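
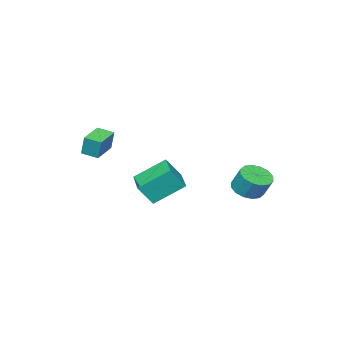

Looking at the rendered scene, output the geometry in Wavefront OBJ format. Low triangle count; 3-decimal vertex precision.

v -2.198 2.746 -3.976
v -1.241 2.808 -4.026
v -1.225 3.497 -2.854
v -2.182 3.434 -2.804
v -1.409 3.212 -4.261
v -1.393 3.901 -3.089
v -1.788 3.492 -4.42
v -1.772 4.18 -3.248
v -2.277 3.571 -4.46
v -2.261 4.26 -3.288
v -2.745 3.429 -4.37
v -2.729 4.118 -3.198
v -3.066 3.104 -4.175
v -3.05 3.793 -3.002
v -3.155 2.683 -3.926
v -3.139 3.372 -2.754
v -2.987 2.279 -3.691
v -2.971 2.968 -2.519
v -2.608 2 -3.532
v -2.592 2.688 -2.36
v -2.119 1.92 -3.492
v -2.103 2.609 -2.32
v -1.651 2.062 -3.582
v -1.635 2.751 -2.41
v -1.33 2.387 -3.778
v -1.314 3.076 -2.605
v -0.735 -0.812 -3.521
v -0.016 -1.254 -2.33
v 0.431 0.771 -3.639
v 1.151 0.329 -2.448
v 0.629 -1.909 -4.752
v 1.349 -2.351 -3.561
v 1.796 -0.326 -4.87
v 2.515 -0.768 -3.679
v 2.056 -4.679 -1.451
v 2.133 -4.332 -0.221
v 1.654 -3.781 -1.679
v 1.731 -3.434 -0.449
v 3.529 -4.086 -1.711
v 3.606 -3.739 -0.481
v 3.127 -3.188 -1.939
v 3.204 -2.841 -0.709
f 2 1 5
f 2 5 3
f 3 5 6
f 3 6 4
f 5 1 7
f 5 7 6
f 6 7 8
f 6 8 4
f 7 1 9
f 7 9 8
f 8 9 10
f 8 10 4
f 9 1 11
f 9 11 10
f 10 11 12
f 10 12 4
f 11 1 13
f 11 13 12
f 12 13 14
f 12 14 4
f 13 1 15
f 13 15 14
f 14 15 16
f 14 16 4
f 15 1 17
f 15 17 16
f 16 17 18
f 16 18 4
f 17 1 19
f 17 19 18
f 18 19 20
f 18 20 4
f 19 1 21
f 19 21 20
f 20 21 22
f 20 22 4
f 21 1 23
f 21 23 22
f 22 23 24
f 22 24 4
f 23 1 25
f 23 25 24
f 24 25 26
f 24 26 4
f 25 1 2
f 25 2 26
f 26 2 3
f 26 3 4
f 28 30 27
f 31 28 27
f 27 30 29
f 29 31 27
f 28 34 30
f 32 28 31
f 32 34 28
f 30 34 29
f 33 31 29
f 29 34 33
f 33 32 31
f 34 32 33
f 36 38 35
f 39 36 35
f 35 38 37
f 37 39 35
f 36 42 38
f 40 36 39
f 40 42 36
f 38 42 37
f 41 39 37
f 37 42 41
f 41 40 39
f 42 40 41



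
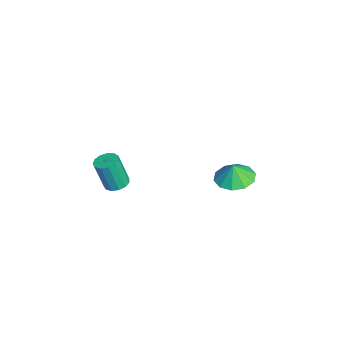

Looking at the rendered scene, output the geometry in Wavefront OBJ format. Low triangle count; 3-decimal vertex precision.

v 2.571 -2.478 3.04
v 2.916 -3.011 2.899
v 2.854 -3.495 4.58
v 2.509 -2.962 4.72
v 3.159 -2.75 2.983
v 3.097 -3.234 4.664
v 3.215 -2.403 3.085
v 3.153 -2.886 4.766
v 3.067 -2.079 3.173
v 3.005 -2.563 4.853
v 2.761 -1.883 3.218
v 2.699 -2.366 4.899
v 2.395 -1.875 3.207
v 2.333 -2.359 4.887
v 2.085 -2.059 3.142
v 2.023 -2.543 4.823
v 1.929 -2.376 3.045
v 1.867 -2.86 4.726
v 1.977 -2.725 2.947
v 1.915 -3.209 4.627
v 2.214 -2.996 2.877
v 2.152 -3.48 4.558
v 2.564 -3.103 2.86
v 2.502 -3.586 4.54
v 0.082 3.511 0.871
v 0.756 2.696 0.71
v 0.178 3.389 1.889
v 1.112 3.252 0.743
v 1.075 3.907 0.825
v 0.659 4.411 0.925
v 0.022 4.571 1.004
v -0.592 4.326 1.032
v -0.948 3.77 0.999
v -0.911 3.115 0.917
v -0.494 2.611 0.817
v 0.143 2.451 0.738
f 2 1 5
f 2 5 3
f 3 5 6
f 3 6 4
f 5 1 7
f 5 7 6
f 6 7 8
f 6 8 4
f 7 1 9
f 7 9 8
f 8 9 10
f 8 10 4
f 9 1 11
f 9 11 10
f 10 11 12
f 10 12 4
f 11 1 13
f 11 13 12
f 12 13 14
f 12 14 4
f 13 1 15
f 13 15 14
f 14 15 16
f 14 16 4
f 15 1 17
f 15 17 16
f 16 17 18
f 16 18 4
f 17 1 19
f 17 19 18
f 18 19 20
f 18 20 4
f 19 1 21
f 19 21 20
f 20 21 22
f 20 22 4
f 21 1 23
f 21 23 22
f 22 23 24
f 22 24 4
f 23 1 2
f 23 2 24
f 24 2 3
f 24 3 4
f 26 25 28
f 26 28 27
f 28 25 29
f 28 29 27
f 29 25 30
f 29 30 27
f 30 25 31
f 30 31 27
f 31 25 32
f 31 32 27
f 32 25 33
f 32 33 27
f 33 25 34
f 33 34 27
f 34 25 35
f 34 35 27
f 35 25 36
f 35 36 27
f 36 25 26
f 36 26 27



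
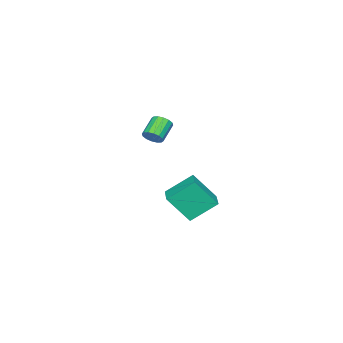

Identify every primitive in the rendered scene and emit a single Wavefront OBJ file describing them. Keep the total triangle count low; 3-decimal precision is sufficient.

v 3.125 3.069 3.41
v 3.446 3.355 3.884
v 2.337 3.278 4.683
v 2.015 2.991 4.21
v 3.306 3.602 3.713
v 2.197 3.525 4.513
v 3.118 3.706 3.462
v 2.008 3.629 4.261
v 2.931 3.64 3.196
v 1.821 3.563 3.996
v 2.796 3.42 2.988
v 1.687 3.343 3.788
v 2.75 3.106 2.893
v 1.64 3.029 3.693
v 2.803 2.782 2.937
v 1.694 2.705 3.736
v 2.943 2.535 3.107
v 1.834 2.458 3.907
v 3.132 2.431 3.359
v 2.022 2.354 4.158
v 3.319 2.497 3.624
v 2.209 2.42 4.424
v 3.453 2.717 3.832
v 2.344 2.64 4.632
v 3.5 3.031 3.927
v 2.39 2.954 4.727
v -1.783 2.347 -4.717
v -1.139 1.15 -3
v -2.819 3.611 -3.447
v -2.175 2.414 -1.73
v -0.505 3.246 -4.57
v 0.139 2.049 -2.853
v -1.541 4.51 -3.3
v -0.897 3.313 -1.583
f 2 1 5
f 2 5 3
f 3 5 6
f 3 6 4
f 5 1 7
f 5 7 6
f 6 7 8
f 6 8 4
f 7 1 9
f 7 9 8
f 8 9 10
f 8 10 4
f 9 1 11
f 9 11 10
f 10 11 12
f 10 12 4
f 11 1 13
f 11 13 12
f 12 13 14
f 12 14 4
f 13 1 15
f 13 15 14
f 14 15 16
f 14 16 4
f 15 1 17
f 15 17 16
f 16 17 18
f 16 18 4
f 17 1 19
f 17 19 18
f 18 19 20
f 18 20 4
f 19 1 21
f 19 21 20
f 20 21 22
f 20 22 4
f 21 1 23
f 21 23 22
f 22 23 24
f 22 24 4
f 23 1 25
f 23 25 24
f 24 25 26
f 24 26 4
f 25 1 2
f 25 2 26
f 26 2 3
f 26 3 4
f 28 30 27
f 31 28 27
f 27 30 29
f 29 31 27
f 28 34 30
f 32 28 31
f 32 34 28
f 30 34 29
f 33 31 29
f 29 34 33
f 33 32 31
f 34 32 33



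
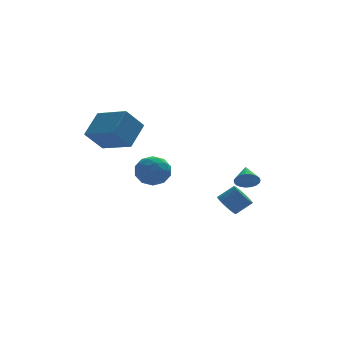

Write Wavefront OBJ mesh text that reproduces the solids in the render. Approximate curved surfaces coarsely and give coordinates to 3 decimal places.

v 1.854 0.17 -2.09
v 2.289 0.529 -2.584
v 3.18 0.469 -1.845
v 2.746 0.11 -1.35
v 2.157 0.779 -2.406
v 3.049 0.719 -1.666
v 1.966 0.908 -2.165
v 2.857 0.848 -1.425
v 1.752 0.891 -1.909
v 2.644 0.831 -1.169
v 1.559 0.731 -1.689
v 2.45 0.671 -0.949
v 1.424 0.46 -1.548
v 2.316 0.4 -0.808
v 1.374 0.131 -1.515
v 2.266 0.071 -0.775
v 1.42 -0.189 -1.595
v 2.311 -0.249 -0.856
v 1.551 -0.439 -1.774
v 2.443 -0.499 -1.034
v 1.743 -0.568 -2.015
v 2.634 -0.628 -1.275
v 1.956 -0.551 -2.271
v 2.848 -0.611 -1.531
v 2.15 -0.391 -2.491
v 3.041 -0.451 -1.751
v 2.284 -0.12 -2.632
v 3.176 -0.18 -1.892
v 2.334 0.209 -2.665
v 3.226 0.149 -1.925
v 2.849 -0.199 -0.25
v 3.428 -0.478 0.027
v 3.071 0.839 0.33
v 3.529 -0.362 -0.22
v 3.512 -0.218 -0.472
v 3.381 -0.07 -0.686
v 3.157 0.055 -0.824
v 2.881 0.136 -0.863
v 2.598 0.16 -0.796
v 2.359 0.121 -0.635
v 2.205 0.027 -0.407
v 2.162 -0.107 -0.152
v 2.237 -0.256 0.087
v 2.419 -0.395 0.267
v 2.674 -0.501 0.357
v 2.96 -0.554 0.343
v 3.226 -0.546 0.226
v -2.533 -1.628 1.461
v -2.012 -2.43 1.211
v -3.408 -2.51 2.469
v -2.887 -3.312 2.219
v -2.46 -2.588 2.738
v -1.919 -2.043 2.116
v -3.501 -2.897 1.564
v -2.96 -2.352 0.942
v -2.61 -3.214 1.275
v -1.967 -3.023 2
v -3.453 -1.917 1.68
v -2.81 -1.726 2.405
v -2.196 -1.952 1.248
v -3.224 -2.988 2.432
v -2.973 -2.563 2.738
v -2.667 -3.034 2.591
v -2.141 -1.724 1.78
v -1.835 -2.195 1.633
v -2.098 -2.288 2.53
v -3.585 -2.745 2.047
v -3.279 -3.216 1.9
v -2.753 -1.906 1.089
v -2.447 -2.377 0.942
v -3.322 -2.652 1.15
v -2.241 -2.884 1.138
v -2.755 -3.402 1.73
v -3.116 -3.159 1.346
v -2.798 -2.838 0.98
v -1.863 -2.772 1.565
v -2.377 -3.29 2.157
v -2.126 -2.865 2.462
v -1.809 -2.544 2.096
v -2.215 -3.233 1.602
v -3.043 -1.65 1.523
v -3.557 -2.168 2.115
v -3.611 -2.396 1.584
v -3.294 -2.075 1.218
v -2.665 -1.538 1.95
v -3.179 -2.056 2.542
v -2.622 -2.102 2.7
v -2.304 -1.781 2.334
v -3.205 -1.707 2.078
v -2.934 1.482 2.126
v -3.961 1.173 3.326
v -4.118 3.112 1.533
v -5.145 2.803 2.734
v -1.995 2.557 3.206
v -3.022 2.248 4.407
v -3.179 4.187 2.614
v -4.206 3.878 3.814
f 2 1 5
f 2 5 3
f 3 5 6
f 3 6 4
f 5 1 7
f 5 7 6
f 6 7 8
f 6 8 4
f 7 1 9
f 7 9 8
f 8 9 10
f 8 10 4
f 9 1 11
f 9 11 10
f 10 11 12
f 10 12 4
f 11 1 13
f 11 13 12
f 12 13 14
f 12 14 4
f 13 1 15
f 13 15 14
f 14 15 16
f 14 16 4
f 15 1 17
f 15 17 16
f 16 17 18
f 16 18 4
f 17 1 19
f 17 19 18
f 18 19 20
f 18 20 4
f 19 1 21
f 19 21 20
f 20 21 22
f 20 22 4
f 21 1 23
f 21 23 22
f 22 23 24
f 22 24 4
f 23 1 25
f 23 25 24
f 24 25 26
f 24 26 4
f 25 1 27
f 25 27 26
f 26 27 28
f 26 28 4
f 27 1 29
f 27 29 28
f 28 29 30
f 28 30 4
f 29 1 2
f 29 2 30
f 30 2 3
f 30 3 4
f 32 31 34
f 32 34 33
f 34 31 35
f 34 35 33
f 35 31 36
f 35 36 33
f 36 31 37
f 36 37 33
f 37 31 38
f 37 38 33
f 38 31 39
f 38 39 33
f 39 31 40
f 39 40 33
f 40 31 41
f 40 41 33
f 41 31 42
f 41 42 33
f 42 31 43
f 42 43 33
f 43 31 44
f 43 44 33
f 44 31 45
f 44 45 33
f 45 31 46
f 45 46 33
f 46 31 47
f 46 47 33
f 47 31 32
f 47 32 33
f 48 85 64
f 85 59 88
f 64 88 53
f 85 88 64
f 48 64 60
f 64 53 65
f 60 65 49
f 64 65 60
f 48 60 69
f 60 49 70
f 69 70 55
f 60 70 69
f 48 69 81
f 69 55 84
f 81 84 58
f 69 84 81
f 48 81 85
f 81 58 89
f 85 89 59
f 81 89 85
f 49 65 76
f 65 53 79
f 76 79 57
f 65 79 76
f 53 88 66
f 88 59 87
f 66 87 52
f 88 87 66
f 59 89 86
f 89 58 82
f 86 82 50
f 89 82 86
f 58 84 83
f 84 55 71
f 83 71 54
f 84 71 83
f 55 70 75
f 70 49 72
f 75 72 56
f 70 72 75
f 51 77 63
f 77 57 78
f 63 78 52
f 77 78 63
f 51 63 61
f 63 52 62
f 61 62 50
f 63 62 61
f 51 61 68
f 61 50 67
f 68 67 54
f 61 67 68
f 51 68 73
f 68 54 74
f 73 74 56
f 68 74 73
f 51 73 77
f 73 56 80
f 77 80 57
f 73 80 77
f 52 78 66
f 78 57 79
f 66 79 53
f 78 79 66
f 50 62 86
f 62 52 87
f 86 87 59
f 62 87 86
f 54 67 83
f 67 50 82
f 83 82 58
f 67 82 83
f 56 74 75
f 74 54 71
f 75 71 55
f 74 71 75
f 57 80 76
f 80 56 72
f 76 72 49
f 80 72 76
f 91 93 90
f 94 91 90
f 90 93 92
f 92 94 90
f 91 97 93
f 95 91 94
f 95 97 91
f 93 97 92
f 96 94 92
f 92 97 96
f 96 95 94
f 97 95 96



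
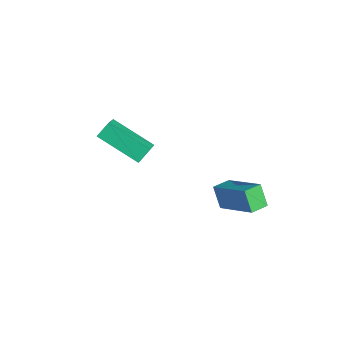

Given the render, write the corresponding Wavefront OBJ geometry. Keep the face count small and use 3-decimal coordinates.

v -1.274 -3.341 2.382
v -1.434 -2.759 2.924
v -2.486 -2.703 1.341
v -2.645 -2.122 1.883
v 0.185 -2.078 1.457
v 0.026 -1.497 1.999
v -1.026 -1.441 0.416
v -1.186 -0.859 0.958
v 1.936 0.497 0.475
v 3.639 1.123 1.572
v 1.693 1.297 0.395
v 3.396 1.923 1.492
v 2.504 0.577 -0.452
v 4.207 1.203 0.645
v 2.261 1.377 -0.532
v 3.964 2.003 0.565
f 2 4 1
f 5 2 1
f 1 4 3
f 3 5 1
f 2 8 4
f 6 2 5
f 6 8 2
f 4 8 3
f 7 5 3
f 3 8 7
f 7 6 5
f 8 6 7
f 10 12 9
f 13 10 9
f 9 12 11
f 11 13 9
f 10 16 12
f 14 10 13
f 14 16 10
f 12 16 11
f 15 13 11
f 11 16 15
f 15 14 13
f 16 14 15



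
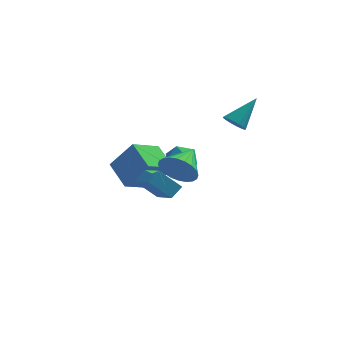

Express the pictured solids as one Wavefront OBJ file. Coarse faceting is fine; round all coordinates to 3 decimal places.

v -3.113 2.703 -1.17
v -1.908 2.567 0.433
v -1.952 3.998 -1.934
v -0.747 3.863 -0.331
v -2.173 1.377 -1.989
v -0.968 1.242 -0.386
v -1.012 2.673 -2.753
v 0.193 2.537 -1.15
v 1.023 -3.481 2
v 1.399 -3.979 2.833
v 1.597 -1.979 2.64
v 1.717 -3.993 2.581
v 1.93 -3.93 2.242
v 2.005 -3.798 1.865
v 1.93 -3.618 1.509
v 1.717 -3.417 1.228
v 1.399 -3.226 1.065
v 1.024 -3.073 1.043
v 0.648 -2.983 1.168
v 0.33 -2.968 1.419
v 0.117 -3.032 1.758
v 0.042 -3.164 2.135
v 0.117 -3.344 2.491
v 0.329 -3.545 2.772
v 0.648 -3.736 2.936
v 1.023 -3.888 2.957
v 0.838 0.254 1.499
v 1.482 0.015 0.895
v 0.278 -1.115 1.445
v 0.922 -1.354 0.841
v 1.152 -1.177 1.709
v 1.498 -0.33 1.742
v 0.262 -0.77 0.598
v 0.608 0.077 0.631
v 1.126 -0.618 0.338
v 1.676 -0.869 1.025
v 0.084 -0.231 1.315
v 0.634 -0.482 2.002
v 3.167 3.219 1.875
v 3.527 3.539 1.354
v 4.213 4.241 3.225
v 3.237 3.755 1.415
v 2.927 3.827 1.6
v 2.682 3.737 1.858
v 2.567 3.507 2.121
v 2.613 3.2 2.318
v 2.807 2.898 2.397
v 3.098 2.682 2.335
v 3.408 2.61 2.151
v 3.653 2.7 1.892
v 3.768 2.93 1.629
v 3.722 3.237 1.432
v -0.349 -0.117 -1.815
v 0.504 -1.508 -1.056
v -1.477 -0.208 -0.713
v -0.624 -1.599 0.046
v 0.104 0.439 -1.306
v 0.957 -0.952 -0.547
v -1.024 0.348 -0.204
v -0.171 -1.043 0.555
f 2 4 1
f 5 2 1
f 1 4 3
f 3 5 1
f 2 8 4
f 6 2 5
f 6 8 2
f 4 8 3
f 7 5 3
f 3 8 7
f 7 6 5
f 8 6 7
f 10 9 12
f 10 12 11
f 12 9 13
f 12 13 11
f 13 9 14
f 13 14 11
f 14 9 15
f 14 15 11
f 15 9 16
f 15 16 11
f 16 9 17
f 16 17 11
f 17 9 18
f 17 18 11
f 18 9 19
f 18 19 11
f 19 9 20
f 19 20 11
f 20 9 21
f 20 21 11
f 21 9 22
f 21 22 11
f 22 9 23
f 22 23 11
f 23 9 24
f 23 24 11
f 24 9 25
f 24 25 11
f 25 9 26
f 25 26 11
f 26 9 10
f 26 10 11
f 27 38 32
f 27 32 28
f 27 28 34
f 27 34 37
f 27 37 38
f 28 32 36
f 32 38 31
f 38 37 29
f 37 34 33
f 34 28 35
f 30 36 31
f 30 31 29
f 30 29 33
f 30 33 35
f 30 35 36
f 31 36 32
f 29 31 38
f 33 29 37
f 35 33 34
f 36 35 28
f 40 39 42
f 40 42 41
f 42 39 43
f 42 43 41
f 43 39 44
f 43 44 41
f 44 39 45
f 44 45 41
f 45 39 46
f 45 46 41
f 46 39 47
f 46 47 41
f 47 39 48
f 47 48 41
f 48 39 49
f 48 49 41
f 49 39 50
f 49 50 41
f 50 39 51
f 50 51 41
f 51 39 52
f 51 52 41
f 52 39 40
f 52 40 41
f 54 56 53
f 57 54 53
f 53 56 55
f 55 57 53
f 54 60 56
f 58 54 57
f 58 60 54
f 56 60 55
f 59 57 55
f 55 60 59
f 59 58 57
f 60 58 59



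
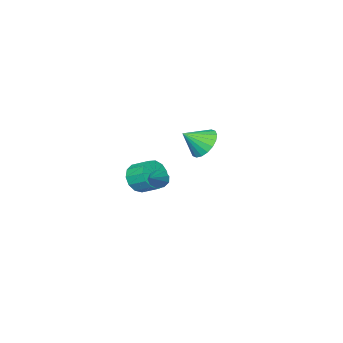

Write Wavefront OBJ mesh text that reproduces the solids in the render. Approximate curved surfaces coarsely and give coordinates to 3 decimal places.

v 2.349 -1.224 -1.156
v 2.591 -1.145 -1.597
v 3.771 -0.496 -0.244
v 2.397 -0.867 -1.517
v 2.18 -0.756 -1.267
v 2.042 -0.864 -0.965
v 2.047 -1.14 -0.753
v 2.194 -1.456 -0.729
v 2.412 -1.663 -0.905
v 2.601 -1.665 -1.198
v 2.672 -1.461 -1.472
v -3.298 -3.324 -1.787
v -2.782 -3.595 -2.536
v -2.402 -3.916 -0.953
v -2.619 -3.217 -2.442
v -2.591 -2.859 -2.218
v -2.703 -2.594 -1.908
v -2.933 -2.473 -1.575
v -3.235 -2.52 -1.283
v -3.55 -2.727 -1.091
v -3.815 -3.052 -1.037
v -3.978 -3.431 -1.131
v -4.006 -3.788 -1.355
v -3.894 -4.054 -1.665
v -3.664 -4.175 -1.998
v -3.362 -4.127 -2.29
v -3.047 -3.92 -2.482
v 0.961 -3.71 -2.559
v 1.417 -4.02 -1.912
v 1.295 -3.08 -1.375
v 0.839 -2.77 -2.021
v 1.729 -3.81 -2.208
v 1.607 -2.87 -1.671
v 1.797 -3.568 -2.616
v 1.675 -2.628 -2.079
v 1.6 -3.372 -3.006
v 1.477 -2.431 -2.468
v 1.2 -3.282 -3.253
v 1.077 -2.342 -2.716
v 0.724 -3.329 -3.28
v 0.601 -2.389 -2.743
v 0.324 -3.497 -3.078
v 0.201 -2.556 -2.541
v 0.125 -3.732 -2.711
v 0.003 -2.792 -2.174
v 0.193 -3.961 -2.296
v 0.07 -3.02 -1.759
v 0.504 -4.11 -1.964
v 0.381 -3.169 -1.427
v 0.961 -4.132 -1.82
v 0.838 -3.191 -1.283
f 2 1 4
f 2 4 3
f 4 1 5
f 4 5 3
f 5 1 6
f 5 6 3
f 6 1 7
f 6 7 3
f 7 1 8
f 7 8 3
f 8 1 9
f 8 9 3
f 9 1 10
f 9 10 3
f 10 1 11
f 10 11 3
f 11 1 2
f 11 2 3
f 13 12 15
f 13 15 14
f 15 12 16
f 15 16 14
f 16 12 17
f 16 17 14
f 17 12 18
f 17 18 14
f 18 12 19
f 18 19 14
f 19 12 20
f 19 20 14
f 20 12 21
f 20 21 14
f 21 12 22
f 21 22 14
f 22 12 23
f 22 23 14
f 23 12 24
f 23 24 14
f 24 12 25
f 24 25 14
f 25 12 26
f 25 26 14
f 26 12 27
f 26 27 14
f 27 12 13
f 27 13 14
f 29 28 32
f 29 32 30
f 30 32 33
f 30 33 31
f 32 28 34
f 32 34 33
f 33 34 35
f 33 35 31
f 34 28 36
f 34 36 35
f 35 36 37
f 35 37 31
f 36 28 38
f 36 38 37
f 37 38 39
f 37 39 31
f 38 28 40
f 38 40 39
f 39 40 41
f 39 41 31
f 40 28 42
f 40 42 41
f 41 42 43
f 41 43 31
f 42 28 44
f 42 44 43
f 43 44 45
f 43 45 31
f 44 28 46
f 44 46 45
f 45 46 47
f 45 47 31
f 46 28 48
f 46 48 47
f 47 48 49
f 47 49 31
f 48 28 50
f 48 50 49
f 49 50 51
f 49 51 31
f 50 28 29
f 50 29 51
f 51 29 30
f 51 30 31



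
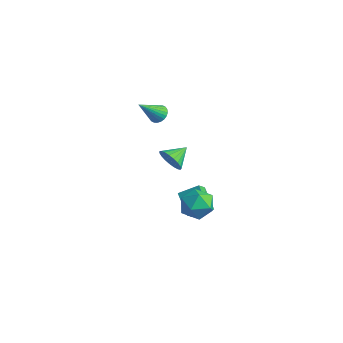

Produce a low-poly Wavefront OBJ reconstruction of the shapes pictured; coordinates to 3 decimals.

v 2.16 1.093 -2.825
v 2.351 0.517 -2.245
v 0.901 1.493 -2.013
v 1.092 0.916 -1.433
v 2.848 1.964 -2.187
v 3.039 1.387 -1.607
v 1.589 2.363 -1.375
v 1.78 1.787 -0.795
v 3.83 1.009 0.121
v 4.527 0.281 -0.093
v 2.633 0.059 -0.547
v 3.33 -0.669 -0.761
v 3.073 -0.474 0.217
v 3.813 0.113 0.63
v 3.347 0.227 -1.27
v 4.087 0.814 -0.857
v 4.229 -0.202 -0.953
v 4.059 -0.636 -0.034
v 3.101 0.976 -0.606
v 2.931 0.542 0.313
v -3.835 3.526 0.919
v -3.451 3.156 0.583
v -3.925 2.214 2.261
v -3.289 3.283 0.718
v -3.211 3.447 0.883
v -3.227 3.623 1.054
v -3.336 3.784 1.205
v -3.521 3.906 1.311
v -3.753 3.97 1.358
v -3.998 3.967 1.338
v -4.218 3.896 1.254
v -4.38 3.769 1.119
v -4.459 3.606 0.954
v -4.442 3.43 0.783
v -4.333 3.268 0.633
v -4.148 3.146 0.526
v -3.916 3.082 0.479
v -3.671 3.086 0.499
v -1.09 2.158 -0.682
v -0.527 2.41 -1.252
v -1.13 3.342 -0.198
v -0.829 2.468 -1.418
v -1.176 2.472 -1.457
v -1.509 2.422 -1.361
v -1.769 2.326 -1.148
v -1.911 2.201 -0.855
v -1.912 2.069 -0.532
v -1.771 1.952 -0.235
v -1.512 1.871 -0.015
v -1.18 1.839 0.09
v -0.832 1.862 0.06
v -0.53 1.937 -0.097
v -0.324 2.05 -0.356
v -0.251 2.181 -0.671
v -0.323 2.309 -0.988
f 2 4 1
f 5 2 1
f 1 4 3
f 3 5 1
f 2 8 4
f 6 2 5
f 6 8 2
f 4 8 3
f 7 5 3
f 3 8 7
f 7 6 5
f 8 6 7
f 9 20 14
f 9 14 10
f 9 10 16
f 9 16 19
f 9 19 20
f 10 14 18
f 14 20 13
f 20 19 11
f 19 16 15
f 16 10 17
f 12 18 13
f 12 13 11
f 12 11 15
f 12 15 17
f 12 17 18
f 13 18 14
f 11 13 20
f 15 11 19
f 17 15 16
f 18 17 10
f 22 21 24
f 22 24 23
f 24 21 25
f 24 25 23
f 25 21 26
f 25 26 23
f 26 21 27
f 26 27 23
f 27 21 28
f 27 28 23
f 28 21 29
f 28 29 23
f 29 21 30
f 29 30 23
f 30 21 31
f 30 31 23
f 31 21 32
f 31 32 23
f 32 21 33
f 32 33 23
f 33 21 34
f 33 34 23
f 34 21 35
f 34 35 23
f 35 21 36
f 35 36 23
f 36 21 37
f 36 37 23
f 37 21 38
f 37 38 23
f 38 21 22
f 38 22 23
f 40 39 42
f 40 42 41
f 42 39 43
f 42 43 41
f 43 39 44
f 43 44 41
f 44 39 45
f 44 45 41
f 45 39 46
f 45 46 41
f 46 39 47
f 46 47 41
f 47 39 48
f 47 48 41
f 48 39 49
f 48 49 41
f 49 39 50
f 49 50 41
f 50 39 51
f 50 51 41
f 51 39 52
f 51 52 41
f 52 39 53
f 52 53 41
f 53 39 54
f 53 54 41
f 54 39 55
f 54 55 41
f 55 39 40
f 55 40 41



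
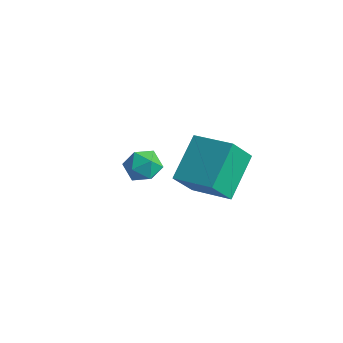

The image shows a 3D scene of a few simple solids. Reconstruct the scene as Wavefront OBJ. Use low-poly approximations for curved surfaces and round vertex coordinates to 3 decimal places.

v 0.312 -0.532 0.207
v -0.103 1.106 1.314
v 0.52 0.302 -0.949
v 0.104 1.94 0.158
v 2.016 -0.38 0.622
v 1.6 1.258 1.729
v 2.223 0.454 -0.534
v 1.808 2.092 0.573
v -3.948 2.191 -2.759
v -3.244 2.437 -2.395
v -3.276 1.223 -3.405
v -2.572 1.469 -3.041
v -3.169 1.109 -2.589
v -3.584 1.708 -2.19
v -2.936 1.952 -3.61
v -3.351 2.551 -3.211
v -2.618 2.289 -2.921
v -2.762 1.769 -2.29
v -3.758 1.891 -3.51
v -3.902 1.371 -2.879
f 2 4 1
f 5 2 1
f 1 4 3
f 3 5 1
f 2 8 4
f 6 2 5
f 6 8 2
f 4 8 3
f 7 5 3
f 3 8 7
f 7 6 5
f 8 6 7
f 9 20 14
f 9 14 10
f 9 10 16
f 9 16 19
f 9 19 20
f 10 14 18
f 14 20 13
f 20 19 11
f 19 16 15
f 16 10 17
f 12 18 13
f 12 13 11
f 12 11 15
f 12 15 17
f 12 17 18
f 13 18 14
f 11 13 20
f 15 11 19
f 17 15 16
f 18 17 10



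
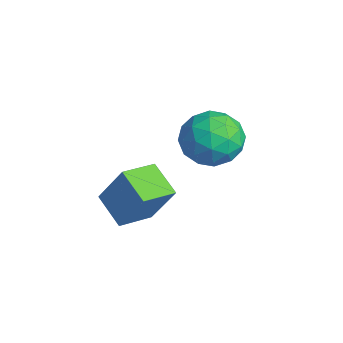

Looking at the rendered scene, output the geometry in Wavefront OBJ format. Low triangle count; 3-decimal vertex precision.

v -3.416 3.036 -3.928
v -2.751 2.649 -2.955
v -5.109 2.551 -2.965
v -4.444 2.164 -1.992
v -4.494 3.372 -2.268
v -3.447 3.672 -2.864
v -4.413 1.528 -3.056
v -3.366 1.828 -3.652
v -3.367 1.717 -2.416
v -3.417 2.857 -1.929
v -4.443 2.343 -3.991
v -4.493 3.483 -3.504
v -2.935 2.886 -3.526
v -4.925 2.314 -2.394
v -4.954 3.025 -2.556
v -4.563 2.797 -1.984
v -3.344 3.487 -3.473
v -2.953 3.259 -2.9
v -3.977 3.684 -2.497
v -4.907 1.941 -3.02
v -4.516 1.713 -2.447
v -3.297 2.403 -3.936
v -2.906 2.175 -3.364
v -3.883 1.516 -3.423
v -2.906 2.11 -2.637
v -3.901 1.824 -2.071
v -3.883 1.451 -2.697
v -3.268 1.627 -3.047
v -2.936 2.78 -2.351
v -3.931 2.495 -1.785
v -3.96 3.205 -1.947
v -3.345 3.381 -2.297
v -3.298 2.232 -2.034
v -3.929 2.705 -4.135
v -4.924 2.42 -3.569
v -4.515 1.819 -3.623
v -3.9 1.995 -3.973
v -3.959 3.376 -3.849
v -4.954 3.09 -3.283
v -4.592 3.573 -2.873
v -3.977 3.749 -3.223
v -4.562 2.968 -3.886
v -3.14 -1.967 -3.938
v -2.443 -1.368 -2.298
v -3.527 -0.63 -4.262
v -2.83 -0.031 -2.622
v -1.87 -1.749 -4.558
v -1.173 -1.15 -2.918
v -2.257 -0.412 -4.882
v -1.56 0.187 -3.242
f 1 38 17
f 38 12 41
f 17 41 6
f 38 41 17
f 1 17 13
f 17 6 18
f 13 18 2
f 17 18 13
f 1 13 22
f 13 2 23
f 22 23 8
f 13 23 22
f 1 22 34
f 22 8 37
f 34 37 11
f 22 37 34
f 1 34 38
f 34 11 42
f 38 42 12
f 34 42 38
f 2 18 29
f 18 6 32
f 29 32 10
f 18 32 29
f 6 41 19
f 41 12 40
f 19 40 5
f 41 40 19
f 12 42 39
f 42 11 35
f 39 35 3
f 42 35 39
f 11 37 36
f 37 8 24
f 36 24 7
f 37 24 36
f 8 23 28
f 23 2 25
f 28 25 9
f 23 25 28
f 4 30 16
f 30 10 31
f 16 31 5
f 30 31 16
f 4 16 14
f 16 5 15
f 14 15 3
f 16 15 14
f 4 14 21
f 14 3 20
f 21 20 7
f 14 20 21
f 4 21 26
f 21 7 27
f 26 27 9
f 21 27 26
f 4 26 30
f 26 9 33
f 30 33 10
f 26 33 30
f 5 31 19
f 31 10 32
f 19 32 6
f 31 32 19
f 3 15 39
f 15 5 40
f 39 40 12
f 15 40 39
f 7 20 36
f 20 3 35
f 36 35 11
f 20 35 36
f 9 27 28
f 27 7 24
f 28 24 8
f 27 24 28
f 10 33 29
f 33 9 25
f 29 25 2
f 33 25 29
f 44 46 43
f 47 44 43
f 43 46 45
f 45 47 43
f 44 50 46
f 48 44 47
f 48 50 44
f 46 50 45
f 49 47 45
f 45 50 49
f 49 48 47
f 50 48 49



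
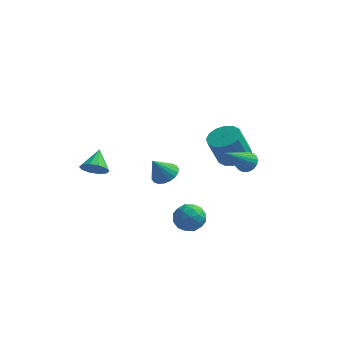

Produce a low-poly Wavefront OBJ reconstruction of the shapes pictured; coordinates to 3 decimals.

v -0.602 2.546 -0.251
v 0.082 2.415 0.027
v -1.138 2.134 0.871
v 0.025 2.732 0.116
v -0.157 3.012 0.132
v -0.426 3.199 0.073
v -0.731 3.257 -0.051
v -1.01 3.175 -0.215
v -1.208 2.968 -0.385
v -1.286 2.677 -0.529
v -1.229 2.36 -0.618
v -1.048 2.081 -0.635
v -0.779 1.893 -0.575
v -0.474 1.835 -0.451
v -0.195 1.917 -0.288
v 0.003 2.125 -0.117
v -2.958 -1.48 2.366
v -2.258 -1.402 2.276
v -2.982 -0.46 3.054
v -2.461 -1.188 1.951
v -2.854 -1.085 1.785
v -3.286 -1.133 1.841
v -3.593 -1.313 2.097
v -3.658 -1.557 2.456
v -3.455 -1.771 2.781
v -3.062 -1.874 2.947
v -2.63 -1.826 2.892
v -2.322 -1.646 2.635
v 3.744 0.951 2.349
v 4.273 0.886 2.625
v 2.916 -0.291 3.651
v 4.175 1.08 2.747
v 4.001 1.252 2.8
v 3.784 1.371 2.776
v 3.559 1.418 2.677
v 3.367 1.384 2.522
v 3.239 1.275 2.337
v 3.2 1.11 2.154
v 3.254 0.917 2.005
v 3.393 0.731 1.916
v 3.593 0.582 1.901
v 3.819 0.497 1.964
v 4.032 0.49 2.093
v 4.195 0.563 2.267
v 4.281 0.704 2.455
v 2.576 3.683 0.874
v 3.233 4.182 1.207
v 2.762 3.796 2.718
v 2.104 3.297 2.386
v 2.875 4.468 1.168
v 2.403 4.082 2.68
v 2.436 4.544 1.05
v 1.964 4.158 2.562
v 2.034 4.389 0.886
v 1.563 4.003 2.397
v 1.778 4.045 0.718
v 1.306 3.659 2.23
v 1.735 3.604 0.592
v 1.264 3.218 2.104
v 1.918 3.184 0.542
v 1.447 2.798 2.053
v 2.277 2.898 0.58
v 1.805 2.512 2.092
v 2.716 2.822 0.698
v 2.244 2.436 2.21
v 3.117 2.977 0.863
v 2.646 2.591 2.374
v 3.374 3.321 1.03
v 2.902 2.935 2.542
v 3.416 3.762 1.156
v 2.945 3.376 2.668
v 1.237 -0.997 0.124
v 1.801 -0.958 -0.485
v 1.439 -2.322 0.225
v 2.003 -2.283 -0.384
v 2.165 -1.941 0.356
v 2.04 -1.122 0.293
v 1.2 -2.158 -0.553
v 1.075 -1.339 -0.616
v 1.778 -1.675 -0.903
v 2.375 -1.541 -0.341
v 0.865 -1.739 0.081
v 1.462 -1.605 0.643
v 1.501 -0.861 -0.19
v 1.739 -2.419 -0.07
v 1.834 -2.218 0.364
v 2.166 -2.195 0.007
v 1.642 -0.958 0.268
v 1.973 -0.935 -0.09
v 2.188 -1.512 0.404
v 1.267 -2.345 -0.17
v 1.598 -2.322 -0.528
v 1.074 -1.085 -0.267
v 1.406 -1.062 -0.624
v 1.052 -1.768 -0.664
v 1.819 -1.26 -0.793
v 1.938 -2.038 -0.734
v 1.466 -1.965 -0.833
v 1.392 -1.484 -0.87
v 2.17 -1.181 -0.463
v 2.289 -1.96 -0.403
v 2.384 -1.759 0.031
v 2.311 -1.277 -0.005
v 2.156 -1.602 -0.709
v 0.951 -1.32 0.143
v 1.07 -2.099 0.203
v 0.929 -2.003 -0.255
v 0.856 -1.521 -0.291
v 1.302 -1.242 0.474
v 1.421 -2.02 0.533
v 1.848 -1.796 0.61
v 1.774 -1.315 0.573
v 1.084 -1.678 0.449
f 2 1 4
f 2 4 3
f 4 1 5
f 4 5 3
f 5 1 6
f 5 6 3
f 6 1 7
f 6 7 3
f 7 1 8
f 7 8 3
f 8 1 9
f 8 9 3
f 9 1 10
f 9 10 3
f 10 1 11
f 10 11 3
f 11 1 12
f 11 12 3
f 12 1 13
f 12 13 3
f 13 1 14
f 13 14 3
f 14 1 15
f 14 15 3
f 15 1 16
f 15 16 3
f 16 1 2
f 16 2 3
f 18 17 20
f 18 20 19
f 20 17 21
f 20 21 19
f 21 17 22
f 21 22 19
f 22 17 23
f 22 23 19
f 23 17 24
f 23 24 19
f 24 17 25
f 24 25 19
f 25 17 26
f 25 26 19
f 26 17 27
f 26 27 19
f 27 17 28
f 27 28 19
f 28 17 18
f 28 18 19
f 30 29 32
f 30 32 31
f 32 29 33
f 32 33 31
f 33 29 34
f 33 34 31
f 34 29 35
f 34 35 31
f 35 29 36
f 35 36 31
f 36 29 37
f 36 37 31
f 37 29 38
f 37 38 31
f 38 29 39
f 38 39 31
f 39 29 40
f 39 40 31
f 40 29 41
f 40 41 31
f 41 29 42
f 41 42 31
f 42 29 43
f 42 43 31
f 43 29 44
f 43 44 31
f 44 29 45
f 44 45 31
f 45 29 30
f 45 30 31
f 47 46 50
f 47 50 48
f 48 50 51
f 48 51 49
f 50 46 52
f 50 52 51
f 51 52 53
f 51 53 49
f 52 46 54
f 52 54 53
f 53 54 55
f 53 55 49
f 54 46 56
f 54 56 55
f 55 56 57
f 55 57 49
f 56 46 58
f 56 58 57
f 57 58 59
f 57 59 49
f 58 46 60
f 58 60 59
f 59 60 61
f 59 61 49
f 60 46 62
f 60 62 61
f 61 62 63
f 61 63 49
f 62 46 64
f 62 64 63
f 63 64 65
f 63 65 49
f 64 46 66
f 64 66 65
f 65 66 67
f 65 67 49
f 66 46 68
f 66 68 67
f 67 68 69
f 67 69 49
f 68 46 70
f 68 70 69
f 69 70 71
f 69 71 49
f 70 46 47
f 70 47 71
f 71 47 48
f 71 48 49
f 72 109 88
f 109 83 112
f 88 112 77
f 109 112 88
f 72 88 84
f 88 77 89
f 84 89 73
f 88 89 84
f 72 84 93
f 84 73 94
f 93 94 79
f 84 94 93
f 72 93 105
f 93 79 108
f 105 108 82
f 93 108 105
f 72 105 109
f 105 82 113
f 109 113 83
f 105 113 109
f 73 89 100
f 89 77 103
f 100 103 81
f 89 103 100
f 77 112 90
f 112 83 111
f 90 111 76
f 112 111 90
f 83 113 110
f 113 82 106
f 110 106 74
f 113 106 110
f 82 108 107
f 108 79 95
f 107 95 78
f 108 95 107
f 79 94 99
f 94 73 96
f 99 96 80
f 94 96 99
f 75 101 87
f 101 81 102
f 87 102 76
f 101 102 87
f 75 87 85
f 87 76 86
f 85 86 74
f 87 86 85
f 75 85 92
f 85 74 91
f 92 91 78
f 85 91 92
f 75 92 97
f 92 78 98
f 97 98 80
f 92 98 97
f 75 97 101
f 97 80 104
f 101 104 81
f 97 104 101
f 76 102 90
f 102 81 103
f 90 103 77
f 102 103 90
f 74 86 110
f 86 76 111
f 110 111 83
f 86 111 110
f 78 91 107
f 91 74 106
f 107 106 82
f 91 106 107
f 80 98 99
f 98 78 95
f 99 95 79
f 98 95 99
f 81 104 100
f 104 80 96
f 100 96 73
f 104 96 100



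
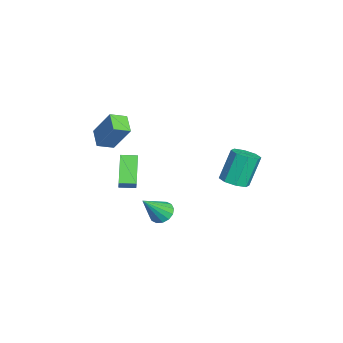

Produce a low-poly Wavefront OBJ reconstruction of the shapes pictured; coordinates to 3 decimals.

v -3.255 -3.466 1.783
v -4.286 -3.68 2.269
v -3.604 -2.601 1.423
v -4.636 -2.816 1.908
v -2.684 -2.564 3.392
v -3.716 -2.779 3.877
v -3.034 -1.7 3.031
v -4.065 -1.914 3.517
v -1.108 -0.124 -1.879
v -0.489 0.251 -1.974
v -0.312 -1.076 -0.441
v -0.69 0.455 -1.727
v -1.003 0.504 -1.522
v -1.344 0.385 -1.412
v -1.622 0.129 -1.427
v -1.762 -0.194 -1.564
v -1.727 -0.498 -1.785
v -1.526 -0.702 -2.031
v -1.213 -0.752 -2.237
v -0.872 -0.632 -2.347
v -0.594 -0.377 -2.331
v -0.453 -0.054 -2.195
v -2.751 -2.262 1.084
v -2.232 -2.228 1.744
v -2.754 -1.363 1.042
v -2.236 -1.329 1.702
v -1.264 -2.311 -0.082
v -0.746 -2.277 0.578
v -1.268 -1.412 -0.124
v -0.749 -1.378 0.536
v -0.826 3.538 0.647
v -0.05 3.593 0.874
v -0.599 4.198 2.6
v -1.374 4.142 2.373
v -0.262 4.118 0.622
v -0.81 4.723 2.349
v -0.804 4.304 0.385
v -1.352 4.909 2.112
v -1.359 4.04 0.301
v -1.907 4.645 2.028
v -1.601 3.482 0.42
v -2.15 4.087 2.146
v -1.39 2.957 0.671
v -1.938 3.562 2.398
v -0.848 2.771 0.908
v -1.396 3.376 2.635
v -0.293 3.035 0.992
v -0.841 3.64 2.719
f 2 4 1
f 5 2 1
f 1 4 3
f 3 5 1
f 2 8 4
f 6 2 5
f 6 8 2
f 4 8 3
f 7 5 3
f 3 8 7
f 7 6 5
f 8 6 7
f 10 9 12
f 10 12 11
f 12 9 13
f 12 13 11
f 13 9 14
f 13 14 11
f 14 9 15
f 14 15 11
f 15 9 16
f 15 16 11
f 16 9 17
f 16 17 11
f 17 9 18
f 17 18 11
f 18 9 19
f 18 19 11
f 19 9 20
f 19 20 11
f 20 9 21
f 20 21 11
f 21 9 22
f 21 22 11
f 22 9 10
f 22 10 11
f 24 26 23
f 27 24 23
f 23 26 25
f 25 27 23
f 24 30 26
f 28 24 27
f 28 30 24
f 26 30 25
f 29 27 25
f 25 30 29
f 29 28 27
f 30 28 29
f 32 31 35
f 32 35 33
f 33 35 36
f 33 36 34
f 35 31 37
f 35 37 36
f 36 37 38
f 36 38 34
f 37 31 39
f 37 39 38
f 38 39 40
f 38 40 34
f 39 31 41
f 39 41 40
f 40 41 42
f 40 42 34
f 41 31 43
f 41 43 42
f 42 43 44
f 42 44 34
f 43 31 45
f 43 45 44
f 44 45 46
f 44 46 34
f 45 31 47
f 45 47 46
f 46 47 48
f 46 48 34
f 47 31 32
f 47 32 48
f 48 32 33
f 48 33 34



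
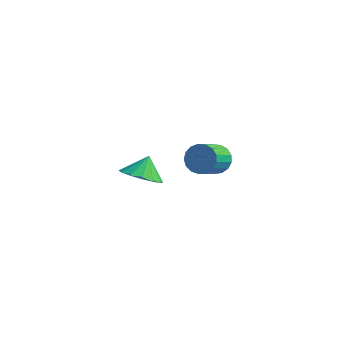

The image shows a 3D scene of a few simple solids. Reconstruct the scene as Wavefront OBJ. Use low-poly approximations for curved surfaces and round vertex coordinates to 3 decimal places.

v -1.592 -2.497 2.033
v -1.036 -1.821 1.49
v -1.568 -1.783 2.947
v -1.544 -1.687 1.399
v -2.065 -1.77 1.478
v -2.459 -2.048 1.705
v -2.621 -2.446 2.02
v -2.507 -2.858 2.339
v -2.148 -3.173 2.576
v -1.64 -3.307 2.667
v -1.119 -3.224 2.588
v -0.725 -2.946 2.361
v -0.563 -2.548 2.046
v -0.677 -2.136 1.727
v -1.197 3.845 -1.185
v -0.787 4.258 -0.565
v -0.873 2.888 0.404
v -1.283 2.475 -0.215
v -1.179 4.335 -0.49
v -1.266 2.965 0.479
v -1.576 4.3 -0.575
v -1.662 2.931 0.394
v -1.885 4.161 -0.799
v -1.972 2.791 0.17
v -2.037 3.949 -1.112
v -2.123 2.58 -0.143
v -1.997 3.714 -1.441
v -2.083 2.344 -0.472
v -1.773 3.508 -1.711
v -1.859 2.139 -0.742
v -1.417 3.38 -1.861
v -1.503 2.01 -0.892
v -1.011 3.358 -1.856
v -1.097 1.988 -0.887
v -0.647 3.448 -1.697
v -0.733 2.078 -0.728
v -0.41 3.628 -1.421
v -0.496 2.259 -0.451
v -0.352 3.858 -1.09
v -0.438 2.489 -0.121
v -0.489 4.086 -0.781
v -0.575 2.716 0.188
f 2 1 4
f 2 4 3
f 4 1 5
f 4 5 3
f 5 1 6
f 5 6 3
f 6 1 7
f 6 7 3
f 7 1 8
f 7 8 3
f 8 1 9
f 8 9 3
f 9 1 10
f 9 10 3
f 10 1 11
f 10 11 3
f 11 1 12
f 11 12 3
f 12 1 13
f 12 13 3
f 13 1 14
f 13 14 3
f 14 1 2
f 14 2 3
f 16 15 19
f 16 19 17
f 17 19 20
f 17 20 18
f 19 15 21
f 19 21 20
f 20 21 22
f 20 22 18
f 21 15 23
f 21 23 22
f 22 23 24
f 22 24 18
f 23 15 25
f 23 25 24
f 24 25 26
f 24 26 18
f 25 15 27
f 25 27 26
f 26 27 28
f 26 28 18
f 27 15 29
f 27 29 28
f 28 29 30
f 28 30 18
f 29 15 31
f 29 31 30
f 30 31 32
f 30 32 18
f 31 15 33
f 31 33 32
f 32 33 34
f 32 34 18
f 33 15 35
f 33 35 34
f 34 35 36
f 34 36 18
f 35 15 37
f 35 37 36
f 36 37 38
f 36 38 18
f 37 15 39
f 37 39 38
f 38 39 40
f 38 40 18
f 39 15 41
f 39 41 40
f 40 41 42
f 40 42 18
f 41 15 16
f 41 16 42
f 42 16 17
f 42 17 18



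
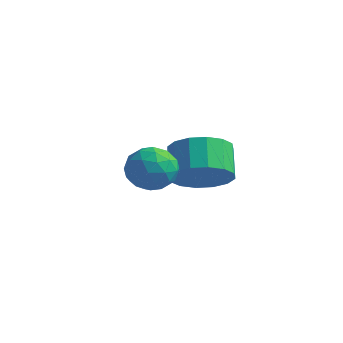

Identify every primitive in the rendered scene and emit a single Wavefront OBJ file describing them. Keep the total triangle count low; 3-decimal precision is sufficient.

v 3.114 1.948 0.743
v 3.858 2.735 0.622
v 3.19 3.5 1.497
v 2.446 2.712 1.617
v 3.466 2.843 0.23
v 2.799 3.607 1.105
v 2.981 2.71 -0.025
v 2.313 3.475 0.85
v 2.531 2.373 -0.074
v 1.863 3.138 0.801
v 2.237 1.922 0.096
v 1.569 2.687 0.971
v 2.178 1.478 0.439
v 1.511 2.243 1.314
v 2.37 1.16 0.863
v 1.702 1.925 1.738
v 2.761 1.053 1.255
v 2.094 1.817 2.13
v 3.247 1.185 1.51
v 2.579 1.95 2.385
v 3.697 1.522 1.559
v 3.029 2.287 2.434
v 3.991 1.973 1.389
v 3.323 2.738 2.264
v 4.049 2.417 1.046
v 3.382 3.182 1.921
v 2.831 -0.478 1.73
v 3.703 -0.248 1.793
v 3.017 -1.472 2.787
v 3.889 -1.242 2.85
v 3.249 -0.664 3.12
v 3.134 -0.049 2.467
v 3.586 -1.671 2.113
v 3.471 -1.056 1.46
v 4.17 -0.986 2.029
v 3.962 -0.363 2.651
v 2.758 -1.357 1.929
v 2.55 -0.734 2.551
v 3.251 -0.276 1.669
v 3.469 -1.444 2.911
v 3.093 -1.104 3.07
v 3.606 -0.969 3.107
v 2.916 -0.159 2.065
v 3.429 -0.024 2.101
v 3.162 -0.268 2.882
v 3.291 -1.696 2.479
v 3.804 -1.561 2.515
v 3.114 -0.751 1.473
v 3.627 -0.616 1.51
v 3.558 -1.452 1.698
v 4.038 -0.574 1.844
v 4.147 -1.159 2.466
v 3.969 -1.411 2.033
v 3.901 -1.049 1.649
v 3.916 -0.208 2.21
v 4.025 -0.793 2.831
v 3.649 -0.453 2.99
v 3.581 -0.091 2.606
v 4.19 -0.642 2.349
v 2.695 -0.927 1.749
v 2.804 -1.512 2.37
v 3.139 -1.629 1.974
v 3.071 -1.267 1.59
v 2.573 -0.561 2.114
v 2.682 -1.146 2.736
v 2.819 -0.671 2.931
v 2.751 -0.309 2.547
v 2.53 -1.078 2.231
f 2 1 5
f 2 5 3
f 3 5 6
f 3 6 4
f 5 1 7
f 5 7 6
f 6 7 8
f 6 8 4
f 7 1 9
f 7 9 8
f 8 9 10
f 8 10 4
f 9 1 11
f 9 11 10
f 10 11 12
f 10 12 4
f 11 1 13
f 11 13 12
f 12 13 14
f 12 14 4
f 13 1 15
f 13 15 14
f 14 15 16
f 14 16 4
f 15 1 17
f 15 17 16
f 16 17 18
f 16 18 4
f 17 1 19
f 17 19 18
f 18 19 20
f 18 20 4
f 19 1 21
f 19 21 20
f 20 21 22
f 20 22 4
f 21 1 23
f 21 23 22
f 22 23 24
f 22 24 4
f 23 1 25
f 23 25 24
f 24 25 26
f 24 26 4
f 25 1 2
f 25 2 26
f 26 2 3
f 26 3 4
f 27 64 43
f 64 38 67
f 43 67 32
f 64 67 43
f 27 43 39
f 43 32 44
f 39 44 28
f 43 44 39
f 27 39 48
f 39 28 49
f 48 49 34
f 39 49 48
f 27 48 60
f 48 34 63
f 60 63 37
f 48 63 60
f 27 60 64
f 60 37 68
f 64 68 38
f 60 68 64
f 28 44 55
f 44 32 58
f 55 58 36
f 44 58 55
f 32 67 45
f 67 38 66
f 45 66 31
f 67 66 45
f 38 68 65
f 68 37 61
f 65 61 29
f 68 61 65
f 37 63 62
f 63 34 50
f 62 50 33
f 63 50 62
f 34 49 54
f 49 28 51
f 54 51 35
f 49 51 54
f 30 56 42
f 56 36 57
f 42 57 31
f 56 57 42
f 30 42 40
f 42 31 41
f 40 41 29
f 42 41 40
f 30 40 47
f 40 29 46
f 47 46 33
f 40 46 47
f 30 47 52
f 47 33 53
f 52 53 35
f 47 53 52
f 30 52 56
f 52 35 59
f 56 59 36
f 52 59 56
f 31 57 45
f 57 36 58
f 45 58 32
f 57 58 45
f 29 41 65
f 41 31 66
f 65 66 38
f 41 66 65
f 33 46 62
f 46 29 61
f 62 61 37
f 46 61 62
f 35 53 54
f 53 33 50
f 54 50 34
f 53 50 54
f 36 59 55
f 59 35 51
f 55 51 28
f 59 51 55



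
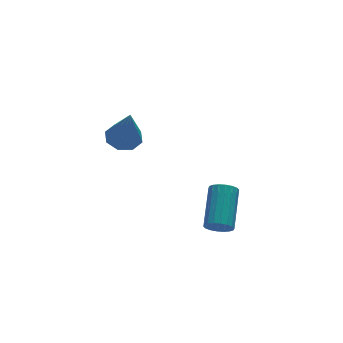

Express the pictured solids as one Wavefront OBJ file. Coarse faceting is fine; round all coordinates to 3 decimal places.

v -0.623 1.514 -1.864
v 0.002 0.966 -2.045
v -0.557 0.946 0.084
v 0.226 1.554 -1.881
v -0.047 2.119 -1.707
v -0.657 2.329 -1.625
v -1.247 2.061 -1.683
v -1.472 1.473 -1.847
v -1.199 0.909 -2.021
v -0.588 0.699 -2.103
v 0.929 -4.345 -3.854
v 1.24 -4.212 -4.409
v 2.261 -2.723 -3.481
v 1.951 -2.855 -2.926
v 1.006 -4.042 -4.424
v 2.027 -2.553 -3.496
v 0.757 -3.932 -4.326
v 1.778 -2.443 -3.398
v 0.542 -3.904 -4.135
v 1.563 -2.415 -3.207
v 0.404 -3.963 -3.887
v 1.425 -2.474 -2.96
v 0.37 -4.098 -3.634
v 1.391 -2.609 -2.706
v 0.446 -4.281 -3.424
v 1.467 -2.792 -2.496
v 0.619 -4.477 -3.299
v 1.64 -2.988 -2.371
v 0.853 -4.647 -3.284
v 1.874 -3.158 -2.356
v 1.102 -4.757 -3.382
v 2.123 -3.268 -2.454
v 1.317 -4.785 -3.573
v 2.338 -3.296 -2.645
v 1.455 -4.726 -3.82
v 2.476 -3.237 -2.893
v 1.489 -4.591 -4.074
v 2.51 -3.102 -3.146
v 1.413 -4.408 -4.284
v 2.434 -2.919 -3.356
f 2 1 4
f 2 4 3
f 4 1 5
f 4 5 3
f 5 1 6
f 5 6 3
f 6 1 7
f 6 7 3
f 7 1 8
f 7 8 3
f 8 1 9
f 8 9 3
f 9 1 10
f 9 10 3
f 10 1 2
f 10 2 3
f 12 11 15
f 12 15 13
f 13 15 16
f 13 16 14
f 15 11 17
f 15 17 16
f 16 17 18
f 16 18 14
f 17 11 19
f 17 19 18
f 18 19 20
f 18 20 14
f 19 11 21
f 19 21 20
f 20 21 22
f 20 22 14
f 21 11 23
f 21 23 22
f 22 23 24
f 22 24 14
f 23 11 25
f 23 25 24
f 24 25 26
f 24 26 14
f 25 11 27
f 25 27 26
f 26 27 28
f 26 28 14
f 27 11 29
f 27 29 28
f 28 29 30
f 28 30 14
f 29 11 31
f 29 31 30
f 30 31 32
f 30 32 14
f 31 11 33
f 31 33 32
f 32 33 34
f 32 34 14
f 33 11 35
f 33 35 34
f 34 35 36
f 34 36 14
f 35 11 37
f 35 37 36
f 36 37 38
f 36 38 14
f 37 11 39
f 37 39 38
f 38 39 40
f 38 40 14
f 39 11 12
f 39 12 40
f 40 12 13
f 40 13 14



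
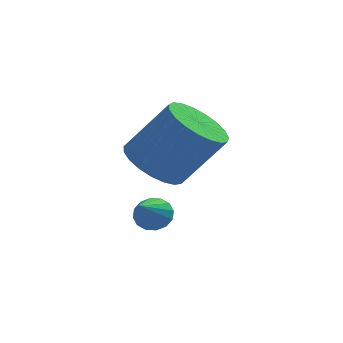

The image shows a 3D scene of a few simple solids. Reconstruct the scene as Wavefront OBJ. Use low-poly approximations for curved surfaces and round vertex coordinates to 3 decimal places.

v -2.106 3.468 -1.815
v -1.734 3.118 -2.148
v -2.474 2.252 -0.945
v -1.554 3.23 -1.915
v -1.521 3.406 -1.655
v -1.645 3.599 -1.437
v -1.893 3.756 -1.321
v -2.198 3.837 -1.337
v -2.478 3.819 -1.481
v -2.659 3.707 -1.715
v -2.691 3.531 -1.975
v -2.567 3.338 -2.192
v -2.32 3.18 -2.308
v -2.015 3.1 -2.292
v -2.102 3.649 0.098
v -1.252 3.77 -0.541
v 0.031 3.653 1.143
v -0.818 3.531 1.782
v -1.35 4.191 -0.436
v -0.067 4.074 1.247
v -1.578 4.519 -0.24
v -0.295 4.401 1.444
v -1.897 4.696 0.015
v -0.614 4.578 1.699
v -2.251 4.692 0.285
v -0.968 4.574 1.969
v -2.579 4.507 0.522
v -1.296 4.39 2.206
v -2.825 4.174 0.686
v -1.542 4.057 2.37
v -2.945 3.751 0.748
v -1.662 3.633 2.432
v -2.92 3.309 0.698
v -1.637 3.192 2.382
v -2.753 2.927 0.544
v -1.47 2.809 2.228
v -2.473 2.669 0.313
v -1.19 2.551 1.997
v -2.13 2.58 0.045
v -0.847 2.463 1.729
v -1.781 2.677 -0.214
v -0.498 2.559 1.47
v -1.488 2.941 -0.419
v -0.205 2.824 1.265
v -1.301 3.328 -0.535
v -0.018 3.21 1.149
f 2 1 4
f 2 4 3
f 4 1 5
f 4 5 3
f 5 1 6
f 5 6 3
f 6 1 7
f 6 7 3
f 7 1 8
f 7 8 3
f 8 1 9
f 8 9 3
f 9 1 10
f 9 10 3
f 10 1 11
f 10 11 3
f 11 1 12
f 11 12 3
f 12 1 13
f 12 13 3
f 13 1 14
f 13 14 3
f 14 1 2
f 14 2 3
f 16 15 19
f 16 19 17
f 17 19 20
f 17 20 18
f 19 15 21
f 19 21 20
f 20 21 22
f 20 22 18
f 21 15 23
f 21 23 22
f 22 23 24
f 22 24 18
f 23 15 25
f 23 25 24
f 24 25 26
f 24 26 18
f 25 15 27
f 25 27 26
f 26 27 28
f 26 28 18
f 27 15 29
f 27 29 28
f 28 29 30
f 28 30 18
f 29 15 31
f 29 31 30
f 30 31 32
f 30 32 18
f 31 15 33
f 31 33 32
f 32 33 34
f 32 34 18
f 33 15 35
f 33 35 34
f 34 35 36
f 34 36 18
f 35 15 37
f 35 37 36
f 36 37 38
f 36 38 18
f 37 15 39
f 37 39 38
f 38 39 40
f 38 40 18
f 39 15 41
f 39 41 40
f 40 41 42
f 40 42 18
f 41 15 43
f 41 43 42
f 42 43 44
f 42 44 18
f 43 15 45
f 43 45 44
f 44 45 46
f 44 46 18
f 45 15 16
f 45 16 46
f 46 16 17
f 46 17 18



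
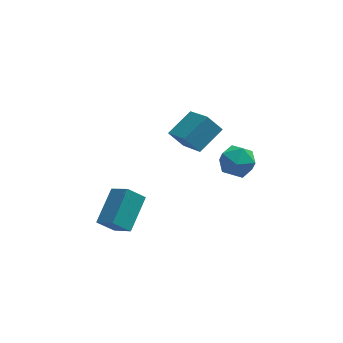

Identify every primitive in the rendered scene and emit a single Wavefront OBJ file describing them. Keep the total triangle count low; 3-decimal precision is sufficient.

v 1.302 -0.978 3.053
v 0.682 -0.661 3.742
v 0.846 0.649 1.892
v 0.226 0.966 2.581
v 2.414 -0.206 3.699
v 1.794 0.111 4.388
v 1.958 1.421 2.538
v 1.338 1.738 3.227
v -2.469 -0.893 -2.302
v -1.846 -1.726 -1.522
v -3.243 -0.825 -1.611
v -2.62 -1.658 -0.831
v -1.6 0.538 -1.469
v -0.977 -0.295 -0.689
v -2.374 0.606 -0.778
v -1.751 -0.227 0.002
v 2.65 0.986 0.638
v 3.225 1.714 0.404
v 3.415 0.066 -0.344
v 3.99 0.794 -0.578
v 4.042 0.404 0.294
v 3.57 0.973 0.901
v 3.07 0.807 -0.841
v 2.598 1.376 -0.234
v 3.485 1.604 -0.51
v 4.086 1.354 0.192
v 2.554 0.426 -0.132
v 3.155 0.176 0.57
f 2 4 1
f 5 2 1
f 1 4 3
f 3 5 1
f 2 8 4
f 6 2 5
f 6 8 2
f 4 8 3
f 7 5 3
f 3 8 7
f 7 6 5
f 8 6 7
f 10 12 9
f 13 10 9
f 9 12 11
f 11 13 9
f 10 16 12
f 14 10 13
f 14 16 10
f 12 16 11
f 15 13 11
f 11 16 15
f 15 14 13
f 16 14 15
f 17 28 22
f 17 22 18
f 17 18 24
f 17 24 27
f 17 27 28
f 18 22 26
f 22 28 21
f 28 27 19
f 27 24 23
f 24 18 25
f 20 26 21
f 20 21 19
f 20 19 23
f 20 23 25
f 20 25 26
f 21 26 22
f 19 21 28
f 23 19 27
f 25 23 24
f 26 25 18



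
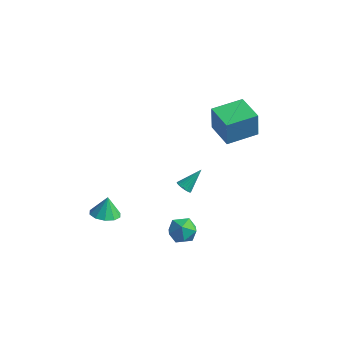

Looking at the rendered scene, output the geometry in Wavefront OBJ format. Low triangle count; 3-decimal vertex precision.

v 2.026 -0.68 -0.855
v 2.378 -0.515 -1.215
v 2.574 0.4 0.175
v 2.216 -0.393 -1.258
v 2.026 -0.315 -1.238
v 1.836 -0.292 -1.161
v 1.674 -0.328 -1.037
v 1.566 -0.418 -0.885
v 1.529 -0.548 -0.729
v 1.567 -0.698 -0.591
v 1.674 -0.846 -0.494
v 1.836 -0.968 -0.452
v 2.026 -1.046 -0.471
v 2.217 -1.069 -0.549
v 2.378 -1.032 -0.673
v 2.486 -0.942 -0.824
v 2.524 -0.812 -0.981
v 2.486 -0.663 -1.118
v -1.313 -3.98 -2.195
v -0.684 -3.329 -2.407
v -1.367 -3.54 -1.005
v -1.206 -3.112 -2.511
v -1.769 -3.227 -2.494
v -2.158 -3.629 -2.363
v -2.224 -4.166 -2.168
v -1.942 -4.631 -1.983
v -1.42 -4.848 -1.879
v -0.857 -4.733 -1.896
v -0.468 -4.331 -2.027
v -0.402 -3.794 -2.222
v 3.295 2.129 1.502
v 3.246 2.123 3.261
v 1.716 3.168 1.462
v 1.668 3.162 3.221
v 4.432 3.858 1.539
v 4.384 3.852 3.298
v 2.854 4.897 1.499
v 2.805 4.891 3.258
v 3.602 -2.041 -2.614
v 4.04 -2.752 -2.125
v 2.32 -2.928 -2.755
v 2.758 -3.639 -2.266
v 2.508 -2.822 -1.812
v 3.3 -2.274 -1.725
v 3.06 -3.406 -3.155
v 3.852 -2.858 -3.068
v 3.705 -3.595 -2.459
v 3.364 -3.234 -1.629
v 2.996 -2.446 -3.251
v 2.655 -2.085 -2.421
f 2 1 4
f 2 4 3
f 4 1 5
f 4 5 3
f 5 1 6
f 5 6 3
f 6 1 7
f 6 7 3
f 7 1 8
f 7 8 3
f 8 1 9
f 8 9 3
f 9 1 10
f 9 10 3
f 10 1 11
f 10 11 3
f 11 1 12
f 11 12 3
f 12 1 13
f 12 13 3
f 13 1 14
f 13 14 3
f 14 1 15
f 14 15 3
f 15 1 16
f 15 16 3
f 16 1 17
f 16 17 3
f 17 1 18
f 17 18 3
f 18 1 2
f 18 2 3
f 20 19 22
f 20 22 21
f 22 19 23
f 22 23 21
f 23 19 24
f 23 24 21
f 24 19 25
f 24 25 21
f 25 19 26
f 25 26 21
f 26 19 27
f 26 27 21
f 27 19 28
f 27 28 21
f 28 19 29
f 28 29 21
f 29 19 30
f 29 30 21
f 30 19 20
f 30 20 21
f 32 34 31
f 35 32 31
f 31 34 33
f 33 35 31
f 32 38 34
f 36 32 35
f 36 38 32
f 34 38 33
f 37 35 33
f 33 38 37
f 37 36 35
f 38 36 37
f 39 50 44
f 39 44 40
f 39 40 46
f 39 46 49
f 39 49 50
f 40 44 48
f 44 50 43
f 50 49 41
f 49 46 45
f 46 40 47
f 42 48 43
f 42 43 41
f 42 41 45
f 42 45 47
f 42 47 48
f 43 48 44
f 41 43 50
f 45 41 49
f 47 45 46
f 48 47 40



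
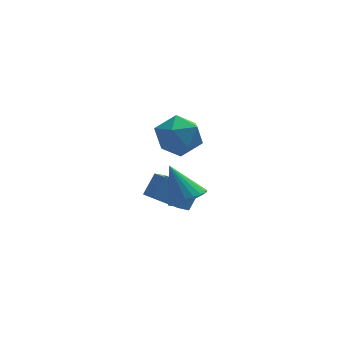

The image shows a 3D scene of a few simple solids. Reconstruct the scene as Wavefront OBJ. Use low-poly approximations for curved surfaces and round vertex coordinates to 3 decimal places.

v 1.007 1.134 -0.198
v 1.815 1.504 -0.055
v 0.373 1.926 1.338
v 1.644 1.766 -0.261
v 1.364 1.919 -0.455
v 1.021 1.936 -0.605
v 0.676 1.815 -0.685
v 0.388 1.576 -0.68
v 0.207 1.26 -0.592
v 0.165 0.923 -0.436
v 0.267 0.622 -0.238
v 0.498 0.41 -0.034
v 0.816 0.323 0.142
v 1.168 0.376 0.26
v 1.491 0.56 0.298
v 1.731 0.844 0.251
v 1.845 1.177 0.126
v 0.384 2.045 3.809
v 1.407 1.646 4.001
v -0.207 0.374 3.479
v 0.816 -0.025 3.671
v 0.215 0.393 4.511
v 0.579 1.426 4.715
v 0.621 0.594 2.765
v 0.985 1.627 2.969
v 1.553 0.749 3.356
v 1.302 0.625 4.435
v -0.102 1.395 3.045
v -0.353 1.271 4.124
v 0.953 3.161 -2.257
v 1.247 2.112 -1.709
v -0.527 3.26 -1.273
v -0.233 2.211 -0.725
v 1.553 3.769 -1.415
v 1.847 2.72 -0.867
v 0.073 3.868 -0.431
v 0.367 2.819 0.117
f 2 1 4
f 2 4 3
f 4 1 5
f 4 5 3
f 5 1 6
f 5 6 3
f 6 1 7
f 6 7 3
f 7 1 8
f 7 8 3
f 8 1 9
f 8 9 3
f 9 1 10
f 9 10 3
f 10 1 11
f 10 11 3
f 11 1 12
f 11 12 3
f 12 1 13
f 12 13 3
f 13 1 14
f 13 14 3
f 14 1 15
f 14 15 3
f 15 1 16
f 15 16 3
f 16 1 17
f 16 17 3
f 17 1 2
f 17 2 3
f 18 29 23
f 18 23 19
f 18 19 25
f 18 25 28
f 18 28 29
f 19 23 27
f 23 29 22
f 29 28 20
f 28 25 24
f 25 19 26
f 21 27 22
f 21 22 20
f 21 20 24
f 21 24 26
f 21 26 27
f 22 27 23
f 20 22 29
f 24 20 28
f 26 24 25
f 27 26 19
f 31 33 30
f 34 31 30
f 30 33 32
f 32 34 30
f 31 37 33
f 35 31 34
f 35 37 31
f 33 37 32
f 36 34 32
f 32 37 36
f 36 35 34
f 37 35 36



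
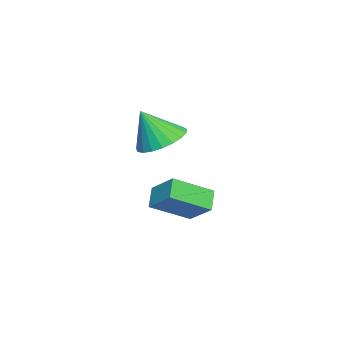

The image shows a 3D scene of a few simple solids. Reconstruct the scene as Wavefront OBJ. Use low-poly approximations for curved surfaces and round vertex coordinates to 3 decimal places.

v 0.044 1.478 -3.474
v 0.711 2.419 -2.646
v 0.778 1.539 -4.136
v 1.446 2.48 -3.308
v 0.914 0.12 -2.632
v 1.582 1.061 -1.804
v 1.649 0.181 -3.294
v 2.316 1.122 -2.466
v 2.599 0.898 0.469
v 3.424 0.431 0.094
v 2.841 0.182 1.891
v 3.589 0.79 0.247
v 3.582 1.169 0.438
v 3.405 1.5 0.635
v 3.089 1.728 0.803
v 2.688 1.811 0.914
v 2.272 1.737 0.947
v 1.912 1.518 0.898
v 1.671 1.191 0.775
v 1.591 0.814 0.599
v 1.685 0.451 0.4
v 1.937 0.165 0.213
v 2.303 0.006 0.071
v 2.721 0.001 -0.003
v 3.117 0.152 0.005
f 2 4 1
f 5 2 1
f 1 4 3
f 3 5 1
f 2 8 4
f 6 2 5
f 6 8 2
f 4 8 3
f 7 5 3
f 3 8 7
f 7 6 5
f 8 6 7
f 10 9 12
f 10 12 11
f 12 9 13
f 12 13 11
f 13 9 14
f 13 14 11
f 14 9 15
f 14 15 11
f 15 9 16
f 15 16 11
f 16 9 17
f 16 17 11
f 17 9 18
f 17 18 11
f 18 9 19
f 18 19 11
f 19 9 20
f 19 20 11
f 20 9 21
f 20 21 11
f 21 9 22
f 21 22 11
f 22 9 23
f 22 23 11
f 23 9 24
f 23 24 11
f 24 9 25
f 24 25 11
f 25 9 10
f 25 10 11



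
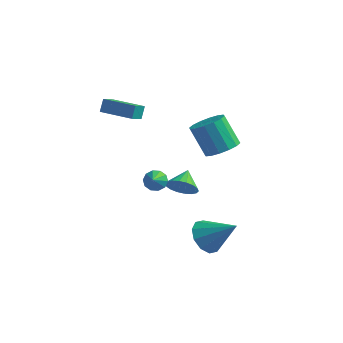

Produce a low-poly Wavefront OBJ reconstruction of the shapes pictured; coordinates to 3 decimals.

v 2.114 3.248 -0.326
v 2.681 4.068 -0.109
v 1.633 4.372 1.483
v 1.066 3.552 1.266
v 2.284 4.251 -0.406
v 1.236 4.555 1.186
v 1.841 4.165 -0.681
v 0.793 4.469 0.911
v 1.472 3.833 -0.86
v 0.424 4.137 0.731
v 1.275 3.345 -0.897
v 0.226 3.649 0.695
v 1.302 2.831 -0.781
v 0.254 3.134 0.811
v 1.547 2.428 -0.543
v 0.499 2.732 1.049
v 1.944 2.245 -0.246
v 0.896 2.549 1.346
v 2.387 2.331 0.029
v 1.339 2.635 1.621
v 2.756 2.663 0.209
v 1.708 2.967 1.8
v 2.954 3.151 0.245
v 1.905 3.455 1.837
v 2.926 3.666 0.129
v 1.878 3.969 1.721
v -3.972 1.236 1.976
v -3.996 1.682 2.675
v -3.86 2.059 1.455
v -3.884 2.505 2.155
v -2.016 1.075 2.145
v -2.04 1.521 2.845
v -1.904 1.898 1.625
v -1.928 2.344 2.324
v 3.059 -0.682 -4.187
v 3.592 -1.431 -4.734
v 4.661 -0.518 -2.853
v 3.746 -0.842 -4.992
v 3.638 -0.192 -4.942
v 3.309 0.272 -4.603
v 2.884 0.371 -4.106
v 2.527 0.068 -3.639
v 2.373 -0.522 -3.382
v 2.481 -1.172 -3.432
v 2.81 -1.635 -3.77
v 3.234 -1.734 -4.268
v -0.274 0.242 -1.57
v 0.143 0.645 -1.276
v 0.074 -0.762 -0.69
v -0.213 0.68 -1.094
v -0.593 0.549 -1.094
v -0.85 0.301 -1.276
v -0.888 0.03 -1.57
v -0.691 -0.16 -1.864
v -0.335 -0.196 -2.046
v 0.045 -0.064 -2.046
v 0.303 0.184 -1.864
v 0.34 0.455 -1.57
v -0.211 3.221 -4.208
v 0.225 2.901 -3.452
v -0.389 4.339 -3.632
v 0.534 3.064 -3.673
v 0.695 3.259 -4.001
v 0.677 3.446 -4.37
v 0.483 3.589 -4.706
v 0.152 3.659 -4.944
v -0.251 3.642 -5.037
v -0.647 3.542 -4.965
v -0.955 3.378 -4.743
v -1.117 3.183 -4.415
v -1.098 2.996 -4.046
v -0.904 2.853 -3.71
v -0.573 2.784 -3.472
v -0.17 2.801 -3.38
f 2 1 5
f 2 5 3
f 3 5 6
f 3 6 4
f 5 1 7
f 5 7 6
f 6 7 8
f 6 8 4
f 7 1 9
f 7 9 8
f 8 9 10
f 8 10 4
f 9 1 11
f 9 11 10
f 10 11 12
f 10 12 4
f 11 1 13
f 11 13 12
f 12 13 14
f 12 14 4
f 13 1 15
f 13 15 14
f 14 15 16
f 14 16 4
f 15 1 17
f 15 17 16
f 16 17 18
f 16 18 4
f 17 1 19
f 17 19 18
f 18 19 20
f 18 20 4
f 19 1 21
f 19 21 20
f 20 21 22
f 20 22 4
f 21 1 23
f 21 23 22
f 22 23 24
f 22 24 4
f 23 1 25
f 23 25 24
f 24 25 26
f 24 26 4
f 25 1 2
f 25 2 26
f 26 2 3
f 26 3 4
f 28 30 27
f 31 28 27
f 27 30 29
f 29 31 27
f 28 34 30
f 32 28 31
f 32 34 28
f 30 34 29
f 33 31 29
f 29 34 33
f 33 32 31
f 34 32 33
f 36 35 38
f 36 38 37
f 38 35 39
f 38 39 37
f 39 35 40
f 39 40 37
f 40 35 41
f 40 41 37
f 41 35 42
f 41 42 37
f 42 35 43
f 42 43 37
f 43 35 44
f 43 44 37
f 44 35 45
f 44 45 37
f 45 35 46
f 45 46 37
f 46 35 36
f 46 36 37
f 48 47 50
f 48 50 49
f 50 47 51
f 50 51 49
f 51 47 52
f 51 52 49
f 52 47 53
f 52 53 49
f 53 47 54
f 53 54 49
f 54 47 55
f 54 55 49
f 55 47 56
f 55 56 49
f 56 47 57
f 56 57 49
f 57 47 58
f 57 58 49
f 58 47 48
f 58 48 49
f 60 59 62
f 60 62 61
f 62 59 63
f 62 63 61
f 63 59 64
f 63 64 61
f 64 59 65
f 64 65 61
f 65 59 66
f 65 66 61
f 66 59 67
f 66 67 61
f 67 59 68
f 67 68 61
f 68 59 69
f 68 69 61
f 69 59 70
f 69 70 61
f 70 59 71
f 70 71 61
f 71 59 72
f 71 72 61
f 72 59 73
f 72 73 61
f 73 59 74
f 73 74 61
f 74 59 60
f 74 60 61



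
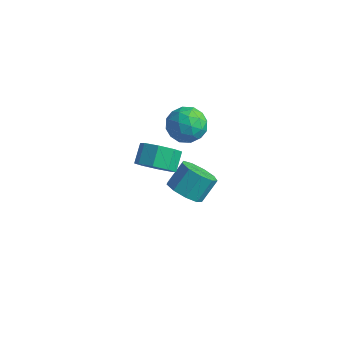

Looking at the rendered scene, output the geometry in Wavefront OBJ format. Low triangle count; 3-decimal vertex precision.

v -1.957 -0.868 3.572
v -1.294 0.002 3.583
v -1.026 -1.562 2.237
v -0.363 -0.692 2.248
v -0.345 -1.404 3.078
v -0.921 -0.975 3.903
v -1.399 -0.585 1.917
v -1.975 -0.156 2.742
v -0.949 0.176 2.56
v -0.298 -0.33 3.278
v -2.022 -1.23 2.542
v -1.371 -1.736 3.26
v -1.707 -0.372 3.695
v -0.613 -1.188 2.125
v -0.602 -1.606 2.613
v -0.212 -1.095 2.62
v -1.488 -0.946 3.883
v -1.098 -0.435 3.889
v -0.54 -1.261 3.592
v -1.222 -1.125 1.931
v -0.832 -0.614 1.937
v -2.108 -0.465 3.2
v -1.718 0.046 3.207
v -1.78 -0.299 2.228
v -1.115 0.242 3.1
v -0.567 -0.166 2.315
v -1.177 -0.103 2.121
v -1.515 0.149 2.606
v -0.732 -0.056 3.522
v -0.184 -0.464 2.737
v -0.174 -0.882 3.225
v -0.512 -0.63 3.71
v -0.529 0.047 2.92
v -2.136 -1.096 3.083
v -1.588 -1.504 2.298
v -1.808 -0.93 2.11
v -2.146 -0.678 2.595
v -1.753 -1.394 3.505
v -1.205 -1.802 2.72
v -0.805 -1.709 3.214
v -1.143 -1.457 3.699
v -1.791 -1.607 2.9
v -0.954 -3.607 1.998
v -0.079 -3.74 2.525
v -0.371 -2.866 3.229
v -1.246 -2.733 2.702
v 0.002 -3.232 1.928
v -0.289 -2.358 2.632
v -0.476 -2.944 1.372
v -0.768 -2.069 2.076
v -1.235 -3.044 1.182
v -1.526 -2.169 1.887
v -1.829 -3.474 1.471
v -2.121 -2.6 2.175
v -1.911 -3.982 2.068
v -2.202 -3.108 2.772
v -1.432 -4.271 2.624
v -1.724 -3.396 3.328
v -0.674 -4.171 2.813
v -0.965 -3.296 3.518
v -1.637 -0.299 -3.594
v -0.674 -0.098 -3.989
v -0.461 0.94 -2.941
v -1.423 0.739 -2.546
v -1.167 0.327 -4.309
v -0.954 1.365 -3.261
v -1.88 0.458 -4.295
v -1.667 1.496 -3.247
v -2.479 0.236 -3.952
v -2.266 1.274 -2.905
v -2.684 -0.237 -3.442
v -2.471 0.801 -2.394
v -2.399 -0.739 -3.003
v -2.186 0.299 -1.955
v -1.757 -1.035 -2.84
v -1.544 0.003 -1.793
v -1.059 -0.986 -3.03
v -0.846 0.052 -1.983
v -0.631 -0.616 -3.484
v -0.418 0.422 -2.436
f 1 38 17
f 38 12 41
f 17 41 6
f 38 41 17
f 1 17 13
f 17 6 18
f 13 18 2
f 17 18 13
f 1 13 22
f 13 2 23
f 22 23 8
f 13 23 22
f 1 22 34
f 22 8 37
f 34 37 11
f 22 37 34
f 1 34 38
f 34 11 42
f 38 42 12
f 34 42 38
f 2 18 29
f 18 6 32
f 29 32 10
f 18 32 29
f 6 41 19
f 41 12 40
f 19 40 5
f 41 40 19
f 12 42 39
f 42 11 35
f 39 35 3
f 42 35 39
f 11 37 36
f 37 8 24
f 36 24 7
f 37 24 36
f 8 23 28
f 23 2 25
f 28 25 9
f 23 25 28
f 4 30 16
f 30 10 31
f 16 31 5
f 30 31 16
f 4 16 14
f 16 5 15
f 14 15 3
f 16 15 14
f 4 14 21
f 14 3 20
f 21 20 7
f 14 20 21
f 4 21 26
f 21 7 27
f 26 27 9
f 21 27 26
f 4 26 30
f 26 9 33
f 30 33 10
f 26 33 30
f 5 31 19
f 31 10 32
f 19 32 6
f 31 32 19
f 3 15 39
f 15 5 40
f 39 40 12
f 15 40 39
f 7 20 36
f 20 3 35
f 36 35 11
f 20 35 36
f 9 27 28
f 27 7 24
f 28 24 8
f 27 24 28
f 10 33 29
f 33 9 25
f 29 25 2
f 33 25 29
f 44 43 47
f 44 47 45
f 45 47 48
f 45 48 46
f 47 43 49
f 47 49 48
f 48 49 50
f 48 50 46
f 49 43 51
f 49 51 50
f 50 51 52
f 50 52 46
f 51 43 53
f 51 53 52
f 52 53 54
f 52 54 46
f 53 43 55
f 53 55 54
f 54 55 56
f 54 56 46
f 55 43 57
f 55 57 56
f 56 57 58
f 56 58 46
f 57 43 59
f 57 59 58
f 58 59 60
f 58 60 46
f 59 43 44
f 59 44 60
f 60 44 45
f 60 45 46
f 62 61 65
f 62 65 63
f 63 65 66
f 63 66 64
f 65 61 67
f 65 67 66
f 66 67 68
f 66 68 64
f 67 61 69
f 67 69 68
f 68 69 70
f 68 70 64
f 69 61 71
f 69 71 70
f 70 71 72
f 70 72 64
f 71 61 73
f 71 73 72
f 72 73 74
f 72 74 64
f 73 61 75
f 73 75 74
f 74 75 76
f 74 76 64
f 75 61 77
f 75 77 76
f 76 77 78
f 76 78 64
f 77 61 79
f 77 79 78
f 78 79 80
f 78 80 64
f 79 61 62
f 79 62 80
f 80 62 63
f 80 63 64



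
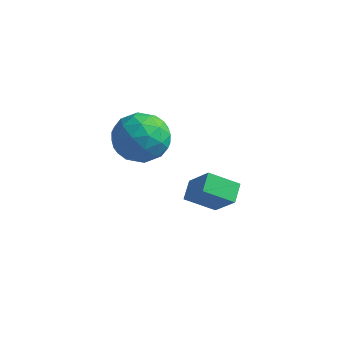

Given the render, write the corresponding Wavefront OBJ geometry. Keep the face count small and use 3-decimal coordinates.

v -0.933 -2.426 2.21
v -0.437 -2.949 1.305
v -2.583 -3.171 1.735
v -2.087 -3.694 0.83
v -1.836 -4.037 1.906
v -0.816 -3.577 2.199
v -2.204 -2.543 0.841
v -1.184 -2.083 1.134
v -1.222 -3.021 0.459
v -0.995 -3.945 1.117
v -2.025 -2.175 1.923
v -1.798 -3.099 2.581
v -0.54 -2.623 1.799
v -2.48 -3.497 1.241
v -2.333 -3.699 1.873
v -2.041 -4.007 1.342
v -0.763 -2.992 2.325
v -0.472 -3.299 1.793
v -1.294 -3.938 2.146
v -2.548 -2.821 1.247
v -2.257 -3.128 0.715
v -0.979 -2.113 1.698
v -0.687 -2.421 1.167
v -1.726 -2.182 0.894
v -0.71 -2.972 0.77
v -1.68 -3.41 0.491
v -1.749 -2.733 0.497
v -1.149 -2.463 0.669
v -0.577 -3.515 1.157
v -1.547 -3.953 0.878
v -1.399 -4.154 1.51
v -0.8 -3.884 1.683
v -1.038 -3.557 0.66
v -1.473 -2.167 2.162
v -2.443 -2.605 1.883
v -2.22 -2.236 1.357
v -1.621 -1.966 1.53
v -1.34 -2.71 2.549
v -2.31 -3.148 2.27
v -1.871 -3.657 2.371
v -1.271 -3.387 2.543
v -1.982 -2.563 2.38
v 0.104 -0.573 -3.49
v -0.853 -1.272 -2.803
v -0.137 0.188 -3.052
v -1.094 -0.512 -2.364
v 1.134 -0.888 -2.376
v 0.177 -1.588 -1.688
v 0.893 -0.128 -1.937
v -0.064 -0.827 -1.25
f 1 38 17
f 38 12 41
f 17 41 6
f 38 41 17
f 1 17 13
f 17 6 18
f 13 18 2
f 17 18 13
f 1 13 22
f 13 2 23
f 22 23 8
f 13 23 22
f 1 22 34
f 22 8 37
f 34 37 11
f 22 37 34
f 1 34 38
f 34 11 42
f 38 42 12
f 34 42 38
f 2 18 29
f 18 6 32
f 29 32 10
f 18 32 29
f 6 41 19
f 41 12 40
f 19 40 5
f 41 40 19
f 12 42 39
f 42 11 35
f 39 35 3
f 42 35 39
f 11 37 36
f 37 8 24
f 36 24 7
f 37 24 36
f 8 23 28
f 23 2 25
f 28 25 9
f 23 25 28
f 4 30 16
f 30 10 31
f 16 31 5
f 30 31 16
f 4 16 14
f 16 5 15
f 14 15 3
f 16 15 14
f 4 14 21
f 14 3 20
f 21 20 7
f 14 20 21
f 4 21 26
f 21 7 27
f 26 27 9
f 21 27 26
f 4 26 30
f 26 9 33
f 30 33 10
f 26 33 30
f 5 31 19
f 31 10 32
f 19 32 6
f 31 32 19
f 3 15 39
f 15 5 40
f 39 40 12
f 15 40 39
f 7 20 36
f 20 3 35
f 36 35 11
f 20 35 36
f 9 27 28
f 27 7 24
f 28 24 8
f 27 24 28
f 10 33 29
f 33 9 25
f 29 25 2
f 33 25 29
f 44 46 43
f 47 44 43
f 43 46 45
f 45 47 43
f 44 50 46
f 48 44 47
f 48 50 44
f 46 50 45
f 49 47 45
f 45 50 49
f 49 48 47
f 50 48 49



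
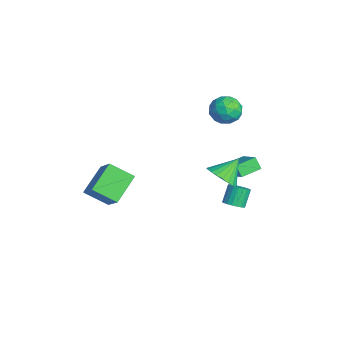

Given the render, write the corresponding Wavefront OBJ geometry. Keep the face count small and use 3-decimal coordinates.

v -4.033 -2.459 -2.973
v -4.746 -3.731 -2.119
v -2.474 -2.331 -1.484
v -3.186 -3.603 -0.629
v -2.914 -3.797 -4.031
v -3.626 -5.069 -3.176
v -1.354 -3.669 -2.541
v -2.067 -4.941 -1.687
v 2.188 1.221 1.296
v 3.004 1.766 1.017
v 1.792 2.339 2.324
v 2.729 1.902 0.763
v 2.372 1.934 0.591
v 1.987 1.858 0.525
v 1.632 1.685 0.577
v 1.362 1.441 0.739
v 1.218 1.163 0.985
v 1.222 0.895 1.279
v 1.372 0.676 1.575
v 1.647 0.54 1.829
v 2.004 0.507 2.001
v 2.389 0.584 2.067
v 2.744 0.757 2.015
v 3.013 1.001 1.853
v 3.158 1.278 1.607
v 3.154 1.547 1.313
v -0.595 2.917 -3.796
v -0.298 2.471 -3.395
v -0.848 2.996 -2.403
v -1.145 3.443 -2.804
v -0.111 2.677 -3.4
v -0.661 3.202 -2.408
v -0.007 2.925 -3.474
v -0.557 3.45 -2.482
v -0.006 3.171 -3.604
v -0.555 3.697 -2.612
v -0.106 3.374 -3.767
v -0.656 3.899 -2.775
v -0.291 3.498 -3.935
v -0.84 4.023 -2.942
v -0.528 3.521 -4.079
v -1.078 4.046 -3.086
v -0.777 3.44 -4.174
v -1.327 3.965 -3.181
v -0.995 3.269 -4.203
v -1.544 3.794 -3.211
v -1.143 3.037 -4.163
v -1.693 3.562 -3.171
v -1.197 2.784 -4.059
v -1.747 3.309 -3.067
v -1.147 2.554 -3.909
v -1.696 3.079 -2.917
v -1.001 2.387 -3.74
v -1.551 2.912 -2.748
v -0.785 2.312 -3.581
v -1.335 2.837 -2.589
v -0.536 2.341 -3.459
v -1.086 2.867 -2.467
v -1.357 2.576 -0.739
v 0.09 2.776 0.261
v -1.654 3.819 -0.557
v -0.206 4.018 0.442
v -0.914 2.782 -1.422
v 0.534 2.981 -0.423
v -1.21 4.024 -1.241
v 0.237 4.224 -0.241
v -2.264 3.186 4.313
v -1.882 3.633 3.492
v -1.478 1.807 3.928
v -1.096 2.254 3.107
v -0.791 2.541 4.025
v -1.277 3.393 4.263
v -2.083 2.047 3.157
v -2.569 2.899 3.395
v -1.771 2.929 2.777
v -0.972 3.234 3.314
v -2.388 2.206 4.106
v -1.589 2.511 4.643
v -2.142 3.531 3.936
v -1.218 1.909 3.484
v -1.039 2.078 4.024
v -0.814 2.341 3.541
v -1.786 3.39 4.39
v -1.562 3.652 3.907
v -0.921 3.01 4.221
v -1.798 1.788 3.513
v -1.574 2.05 3.03
v -2.546 3.099 3.879
v -2.321 3.362 3.396
v -2.439 2.43 3.199
v -1.852 3.379 3.034
v -1.39 2.569 2.807
v -1.97 2.447 2.837
v -2.256 2.948 2.976
v -1.383 3.559 3.349
v -0.921 2.748 3.123
v -0.742 2.917 3.663
v -1.027 3.418 3.803
v -1.317 3.145 2.929
v -2.439 2.692 4.297
v -1.977 1.881 4.071
v -2.333 2.022 3.617
v -2.618 2.523 3.757
v -1.97 2.871 4.613
v -1.508 2.061 4.386
v -1.104 2.492 4.444
v -1.39 2.993 4.583
v -2.043 2.295 4.491
f 2 4 1
f 5 2 1
f 1 4 3
f 3 5 1
f 2 8 4
f 6 2 5
f 6 8 2
f 4 8 3
f 7 5 3
f 3 8 7
f 7 6 5
f 8 6 7
f 10 9 12
f 10 12 11
f 12 9 13
f 12 13 11
f 13 9 14
f 13 14 11
f 14 9 15
f 14 15 11
f 15 9 16
f 15 16 11
f 16 9 17
f 16 17 11
f 17 9 18
f 17 18 11
f 18 9 19
f 18 19 11
f 19 9 20
f 19 20 11
f 20 9 21
f 20 21 11
f 21 9 22
f 21 22 11
f 22 9 23
f 22 23 11
f 23 9 24
f 23 24 11
f 24 9 25
f 24 25 11
f 25 9 26
f 25 26 11
f 26 9 10
f 26 10 11
f 28 27 31
f 28 31 29
f 29 31 32
f 29 32 30
f 31 27 33
f 31 33 32
f 32 33 34
f 32 34 30
f 33 27 35
f 33 35 34
f 34 35 36
f 34 36 30
f 35 27 37
f 35 37 36
f 36 37 38
f 36 38 30
f 37 27 39
f 37 39 38
f 38 39 40
f 38 40 30
f 39 27 41
f 39 41 40
f 40 41 42
f 40 42 30
f 41 27 43
f 41 43 42
f 42 43 44
f 42 44 30
f 43 27 45
f 43 45 44
f 44 45 46
f 44 46 30
f 45 27 47
f 45 47 46
f 46 47 48
f 46 48 30
f 47 27 49
f 47 49 48
f 48 49 50
f 48 50 30
f 49 27 51
f 49 51 50
f 50 51 52
f 50 52 30
f 51 27 53
f 51 53 52
f 52 53 54
f 52 54 30
f 53 27 55
f 53 55 54
f 54 55 56
f 54 56 30
f 55 27 57
f 55 57 56
f 56 57 58
f 56 58 30
f 57 27 28
f 57 28 58
f 58 28 29
f 58 29 30
f 60 62 59
f 63 60 59
f 59 62 61
f 61 63 59
f 60 66 62
f 64 60 63
f 64 66 60
f 62 66 61
f 65 63 61
f 61 66 65
f 65 64 63
f 66 64 65
f 67 104 83
f 104 78 107
f 83 107 72
f 104 107 83
f 67 83 79
f 83 72 84
f 79 84 68
f 83 84 79
f 67 79 88
f 79 68 89
f 88 89 74
f 79 89 88
f 67 88 100
f 88 74 103
f 100 103 77
f 88 103 100
f 67 100 104
f 100 77 108
f 104 108 78
f 100 108 104
f 68 84 95
f 84 72 98
f 95 98 76
f 84 98 95
f 72 107 85
f 107 78 106
f 85 106 71
f 107 106 85
f 78 108 105
f 108 77 101
f 105 101 69
f 108 101 105
f 77 103 102
f 103 74 90
f 102 90 73
f 103 90 102
f 74 89 94
f 89 68 91
f 94 91 75
f 89 91 94
f 70 96 82
f 96 76 97
f 82 97 71
f 96 97 82
f 70 82 80
f 82 71 81
f 80 81 69
f 82 81 80
f 70 80 87
f 80 69 86
f 87 86 73
f 80 86 87
f 70 87 92
f 87 73 93
f 92 93 75
f 87 93 92
f 70 92 96
f 92 75 99
f 96 99 76
f 92 99 96
f 71 97 85
f 97 76 98
f 85 98 72
f 97 98 85
f 69 81 105
f 81 71 106
f 105 106 78
f 81 106 105
f 73 86 102
f 86 69 101
f 102 101 77
f 86 101 102
f 75 93 94
f 93 73 90
f 94 90 74
f 93 90 94
f 76 99 95
f 99 75 91
f 95 91 68
f 99 91 95

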